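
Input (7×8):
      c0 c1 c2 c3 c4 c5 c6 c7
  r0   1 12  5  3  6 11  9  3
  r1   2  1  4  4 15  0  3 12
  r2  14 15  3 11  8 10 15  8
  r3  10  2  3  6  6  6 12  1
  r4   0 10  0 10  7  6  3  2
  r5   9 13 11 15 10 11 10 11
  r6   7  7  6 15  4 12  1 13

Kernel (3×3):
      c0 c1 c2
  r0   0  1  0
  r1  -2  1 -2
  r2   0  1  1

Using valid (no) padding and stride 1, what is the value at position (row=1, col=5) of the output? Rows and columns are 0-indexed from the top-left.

The receptive field on the input at this output position is [0 3 12 / 10 15 8 / 6 12 1]. Elementwise product with the kernel and sum: 3·1 + 10·-2 + 15·1 + 8·-2 + 12·1 + 1·1.

-5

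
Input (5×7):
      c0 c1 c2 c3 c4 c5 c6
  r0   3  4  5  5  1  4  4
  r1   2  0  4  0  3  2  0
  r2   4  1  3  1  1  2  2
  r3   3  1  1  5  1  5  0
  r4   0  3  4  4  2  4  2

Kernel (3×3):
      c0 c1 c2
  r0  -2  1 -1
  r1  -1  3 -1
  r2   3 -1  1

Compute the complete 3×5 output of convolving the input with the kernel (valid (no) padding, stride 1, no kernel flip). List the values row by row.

1 5 -4 -2 4
-3 18 -13 20 -3
-10 6 17 4 16

Output[0,0]: The receptive field on the input at this output position is [3 4 5 / 2 0 4 / 4 1 3]. Elementwise product with the kernel and sum: 3·-2 + 4·1 + 5·-1 + 2·-1 + 0·3 + 4·-1 + 4·3 + 1·-1 + 3·1.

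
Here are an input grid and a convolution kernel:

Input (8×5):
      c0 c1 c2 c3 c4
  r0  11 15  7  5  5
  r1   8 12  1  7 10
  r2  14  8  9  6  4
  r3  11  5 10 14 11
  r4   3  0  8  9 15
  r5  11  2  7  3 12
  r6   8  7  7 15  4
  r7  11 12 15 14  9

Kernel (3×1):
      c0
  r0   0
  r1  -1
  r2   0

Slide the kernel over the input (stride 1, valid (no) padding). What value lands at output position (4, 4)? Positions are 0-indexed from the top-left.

-12

The receptive field on the input at this output position is [15 / 12 / 4]. Elementwise product with the kernel and sum: 12·-1.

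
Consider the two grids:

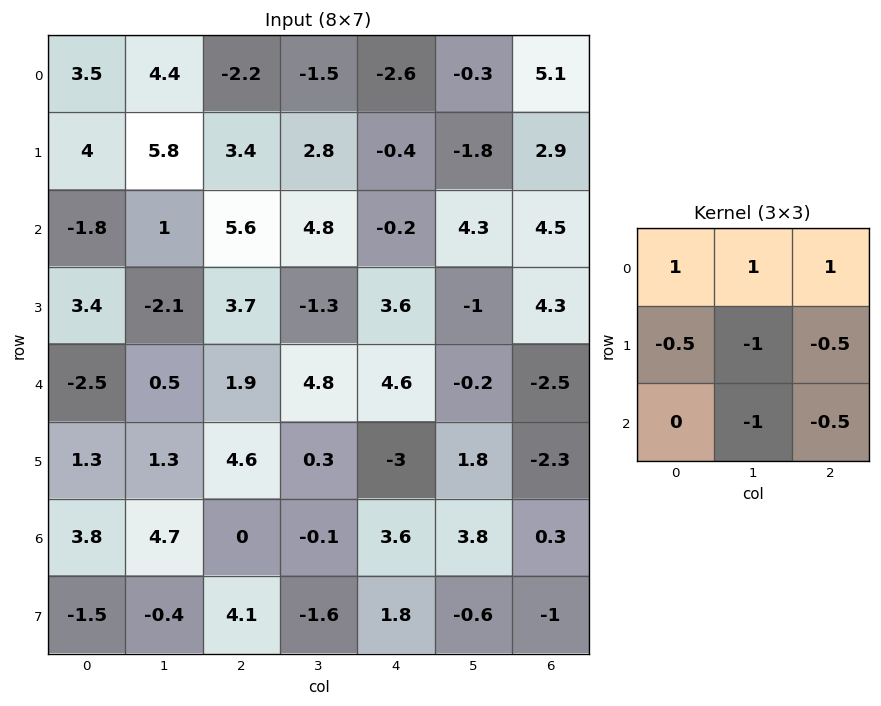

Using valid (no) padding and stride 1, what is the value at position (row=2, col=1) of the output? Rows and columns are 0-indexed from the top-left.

5.1

The receptive field on the input at this output position is [1 5.6 4.8 / -2.1 3.7 -1.3 / 0.5 1.9 4.8]. Elementwise product with the kernel and sum: 1·1 + 5.6·1 + 4.8·1 + -2.1·-0.5 + 3.7·-1 + -1.3·-0.5 + 1.9·-1 + 4.8·-0.5.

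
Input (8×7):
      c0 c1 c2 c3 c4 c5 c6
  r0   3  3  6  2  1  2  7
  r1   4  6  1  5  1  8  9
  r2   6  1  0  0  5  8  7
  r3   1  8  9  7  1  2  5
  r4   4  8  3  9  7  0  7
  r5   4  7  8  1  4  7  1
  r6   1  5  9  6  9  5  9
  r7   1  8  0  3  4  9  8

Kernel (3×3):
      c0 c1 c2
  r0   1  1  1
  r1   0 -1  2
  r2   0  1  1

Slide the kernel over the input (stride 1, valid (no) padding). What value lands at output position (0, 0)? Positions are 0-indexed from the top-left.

The receptive field on the input at this output position is [3 3 6 / 4 6 1 / 6 1 0]. Elementwise product with the kernel and sum: 3·1 + 3·1 + 6·1 + 6·-1 + 1·2 + 1·1 + 0·1.

9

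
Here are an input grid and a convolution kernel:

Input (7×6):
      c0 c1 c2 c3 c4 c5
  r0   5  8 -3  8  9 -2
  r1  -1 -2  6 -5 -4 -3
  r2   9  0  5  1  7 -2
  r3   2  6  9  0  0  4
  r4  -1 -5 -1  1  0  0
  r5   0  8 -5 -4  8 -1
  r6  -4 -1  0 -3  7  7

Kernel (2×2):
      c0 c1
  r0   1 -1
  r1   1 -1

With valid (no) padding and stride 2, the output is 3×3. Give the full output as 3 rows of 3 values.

Output[0,0]: The receptive field on the input at this output position is [5 8 / -1 -2]. Elementwise product with the kernel and sum: 5·1 + 8·-1 + -1·1 + -2·-1.

-2 0 10
5 13 5
-4 -3 9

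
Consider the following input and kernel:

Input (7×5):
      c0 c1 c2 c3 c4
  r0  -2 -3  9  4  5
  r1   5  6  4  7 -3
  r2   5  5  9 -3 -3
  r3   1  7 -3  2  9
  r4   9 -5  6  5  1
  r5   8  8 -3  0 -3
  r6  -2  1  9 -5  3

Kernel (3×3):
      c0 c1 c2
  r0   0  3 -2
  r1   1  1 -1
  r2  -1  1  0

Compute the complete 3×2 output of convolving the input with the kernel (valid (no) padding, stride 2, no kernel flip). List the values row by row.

-20 4
-6 -14
-5 -1

Output[0,0]: The receptive field on the input at this output position is [-2 -3 9 / 5 6 4 / 5 5 9]. Elementwise product with the kernel and sum: -3·3 + 9·-2 + 5·1 + 6·1 + 4·-1 + 5·-1 + 5·1.
Output[0,1]: The receptive field on the input at this output position is [9 4 5 / 4 7 -3 / 9 -3 -3]. Elementwise product with the kernel and sum: 4·3 + 5·-2 + 4·1 + 7·1 + -3·-1 + 9·-1 + -3·1.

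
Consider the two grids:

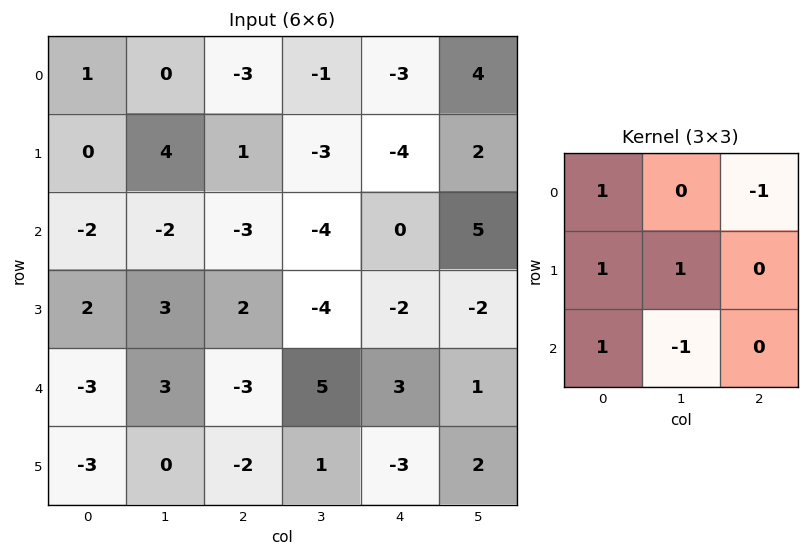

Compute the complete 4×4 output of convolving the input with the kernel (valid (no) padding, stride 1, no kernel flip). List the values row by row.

8 7 -1 -16
-6 3 4 -11
0 13 -13 -13
-3 9 3 10

Output[0,0]: The receptive field on the input at this output position is [1 0 -3 / 0 4 1 / -2 -2 -3]. Elementwise product with the kernel and sum: 1·1 + -3·-1 + 0·1 + 4·1 + -2·1 + -2·-1.
Output[0,1]: The receptive field on the input at this output position is [0 -3 -1 / 4 1 -3 / -2 -3 -4]. Elementwise product with the kernel and sum: 0·1 + -1·-1 + 4·1 + 1·1 + -2·1 + -3·-1.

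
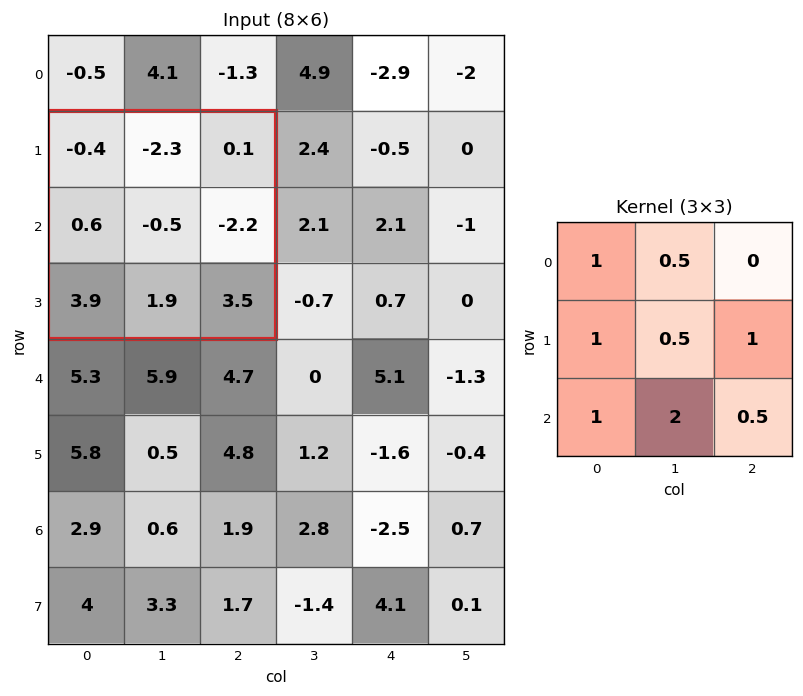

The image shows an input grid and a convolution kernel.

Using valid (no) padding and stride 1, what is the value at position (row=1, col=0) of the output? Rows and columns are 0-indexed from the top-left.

The receptive field on the input at this output position is [-0.4 -2.3 0.1 / 0.6 -0.5 -2.2 / 3.9 1.9 3.5]. Elementwise product with the kernel and sum: -0.4·1 + -2.3·0.5 + 0.6·1 + -0.5·0.5 + -2.2·1 + 3.9·1 + 1.9·2 + 3.5·0.5.

6.05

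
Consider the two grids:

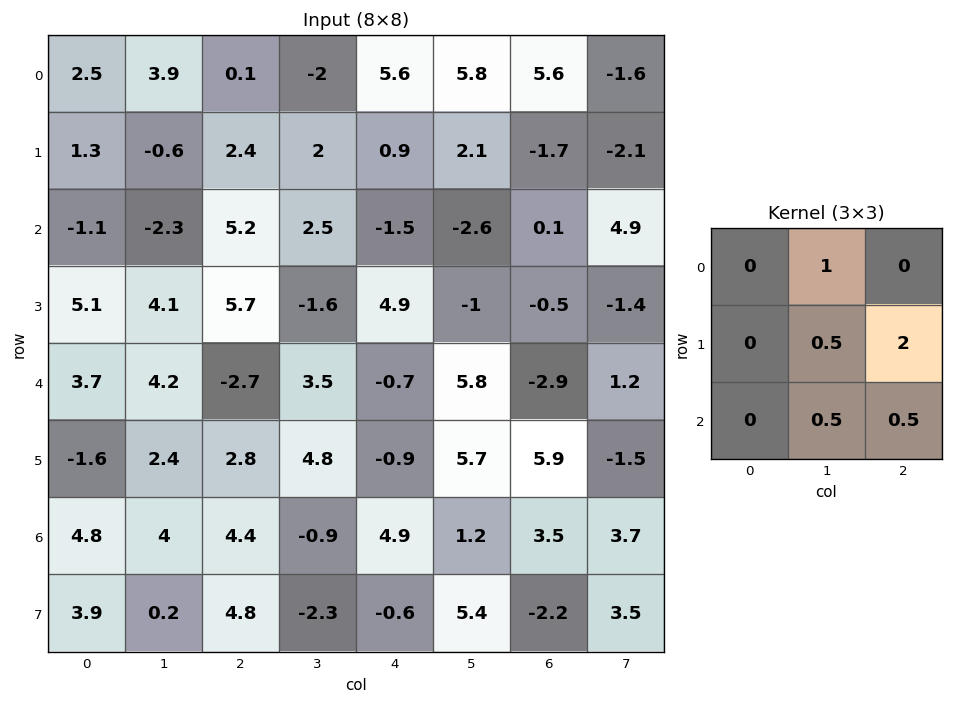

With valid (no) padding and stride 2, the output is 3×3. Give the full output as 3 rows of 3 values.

Output[0,0]: The receptive field on the input at this output position is [2.5 3.9 0.1 / 1.3 -0.6 2.4 / -1.1 -2.3 5.2]. Elementwise product with the kernel and sum: 3.9·1 + -0.6·0.5 + 2.4·2 + -2.3·0.5 + 5.2·0.5.
Output[0,1]: The receptive field on the input at this output position is [0.1 -2 5.6 / 2.4 2 0.9 / 5.2 2.5 -1.5]. Elementwise product with the kernel and sum: -2·1 + 2·0.5 + 0.9·2 + 2.5·0.5 + -1.5·0.5.

9.85 1.3 2.2
11.9 12.9 -2.65
15.2 6.1 22.8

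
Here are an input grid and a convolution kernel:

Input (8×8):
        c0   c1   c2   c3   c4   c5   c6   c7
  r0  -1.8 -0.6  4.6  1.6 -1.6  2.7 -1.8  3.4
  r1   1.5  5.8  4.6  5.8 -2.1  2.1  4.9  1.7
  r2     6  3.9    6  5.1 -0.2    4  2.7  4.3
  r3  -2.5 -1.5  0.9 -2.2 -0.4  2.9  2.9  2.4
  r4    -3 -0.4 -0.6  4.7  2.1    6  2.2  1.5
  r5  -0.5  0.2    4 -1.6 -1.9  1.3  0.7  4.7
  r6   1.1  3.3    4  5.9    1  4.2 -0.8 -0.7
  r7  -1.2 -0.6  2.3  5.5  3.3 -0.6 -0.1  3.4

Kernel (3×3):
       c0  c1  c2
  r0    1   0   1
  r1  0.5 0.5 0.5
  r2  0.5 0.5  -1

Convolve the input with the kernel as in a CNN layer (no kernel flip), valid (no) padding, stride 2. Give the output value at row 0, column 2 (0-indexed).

-1.75

The receptive field on the input at this output position is [-1.6 2.7 -1.8 / -2.1 2.1 4.9 / -0.2 4 2.7]. Elementwise product with the kernel and sum: -1.6·1 + -1.8·1 + -2.1·0.5 + 2.1·0.5 + 4.9·0.5 + -0.2·0.5 + 4·0.5 + 2.7·-1.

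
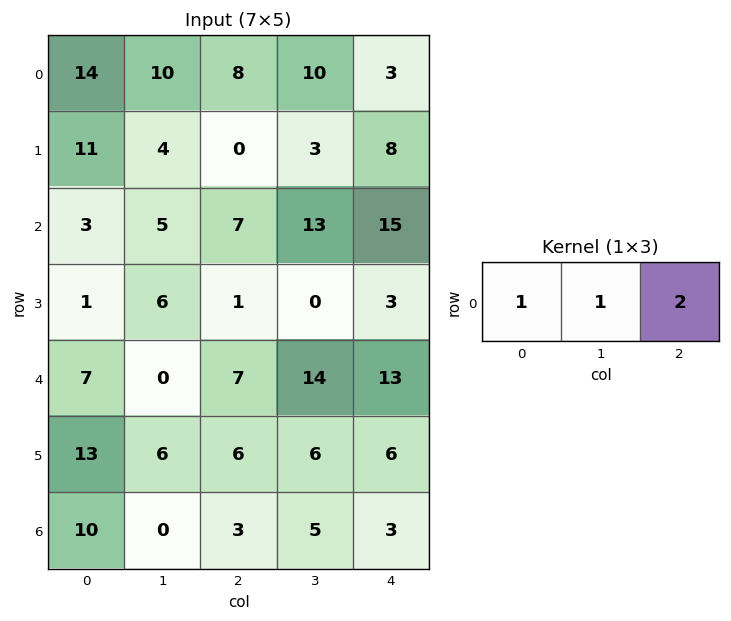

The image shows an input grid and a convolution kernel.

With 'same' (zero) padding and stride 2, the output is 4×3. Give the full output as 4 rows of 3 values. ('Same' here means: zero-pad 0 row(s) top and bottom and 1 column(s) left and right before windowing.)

Output[0,0]: The receptive field on the zero-padded input at this output position is [0 14 10]. Elementwise product with the kernel and sum: 0·1 + 14·1 + 10·2.

34 38 13
13 38 28
7 35 27
10 13 8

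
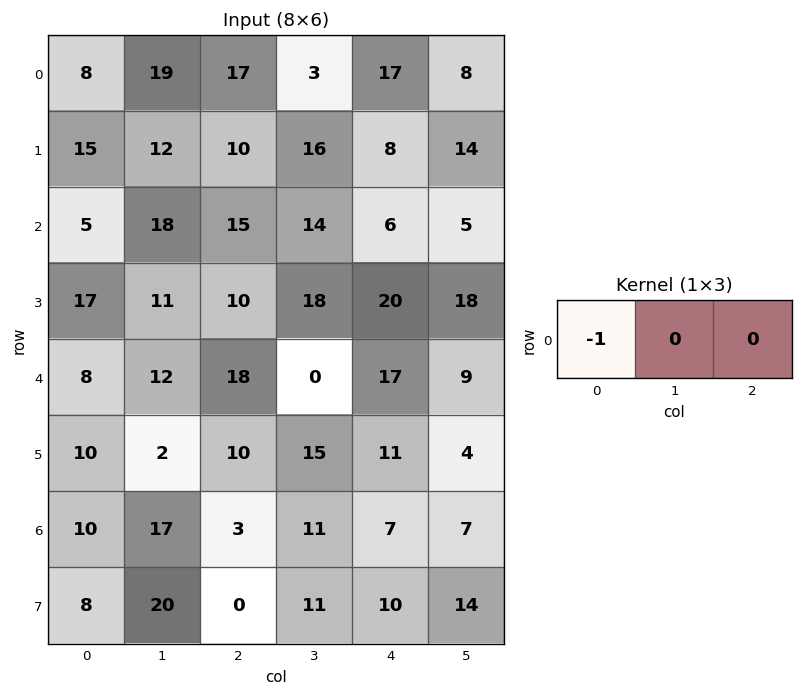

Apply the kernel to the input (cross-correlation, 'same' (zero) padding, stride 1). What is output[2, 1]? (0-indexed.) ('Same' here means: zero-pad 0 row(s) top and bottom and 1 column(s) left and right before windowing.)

The receptive field on the zero-padded input at this output position is [5 18 15]. Elementwise product with the kernel and sum: 5·-1.

-5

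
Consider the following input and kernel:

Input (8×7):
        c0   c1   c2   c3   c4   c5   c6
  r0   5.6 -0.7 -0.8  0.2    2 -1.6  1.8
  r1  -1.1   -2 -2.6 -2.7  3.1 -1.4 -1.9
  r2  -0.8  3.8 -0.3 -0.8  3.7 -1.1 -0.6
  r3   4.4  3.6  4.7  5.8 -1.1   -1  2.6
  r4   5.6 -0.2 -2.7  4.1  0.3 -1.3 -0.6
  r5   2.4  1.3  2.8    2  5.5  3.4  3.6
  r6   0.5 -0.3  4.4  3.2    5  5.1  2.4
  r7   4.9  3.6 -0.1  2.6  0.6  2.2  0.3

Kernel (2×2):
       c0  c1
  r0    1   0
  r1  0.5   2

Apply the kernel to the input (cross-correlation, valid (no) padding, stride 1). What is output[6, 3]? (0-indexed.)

The receptive field on the input at this output position is [3.2 5 / 2.6 0.6]. Elementwise product with the kernel and sum: 3.2·1 + 2.6·0.5 + 0.6·2.

5.7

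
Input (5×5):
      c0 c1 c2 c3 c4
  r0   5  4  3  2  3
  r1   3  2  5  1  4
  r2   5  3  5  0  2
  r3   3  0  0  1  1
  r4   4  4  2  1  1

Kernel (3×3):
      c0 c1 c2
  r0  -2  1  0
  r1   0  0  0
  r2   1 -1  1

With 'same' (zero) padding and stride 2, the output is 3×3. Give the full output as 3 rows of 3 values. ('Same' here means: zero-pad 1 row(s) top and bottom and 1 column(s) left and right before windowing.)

Output[0,0]: The receptive field on the zero-padded input at this output position is [0 0 0 / 0 5 4 / 0 3 2]. Elementwise product with the kernel and sum: 0·-2 + 0·1 + 0·1 + 3·-1 + 2·1.

-1 -2 -3
0 2 2
3 0 -1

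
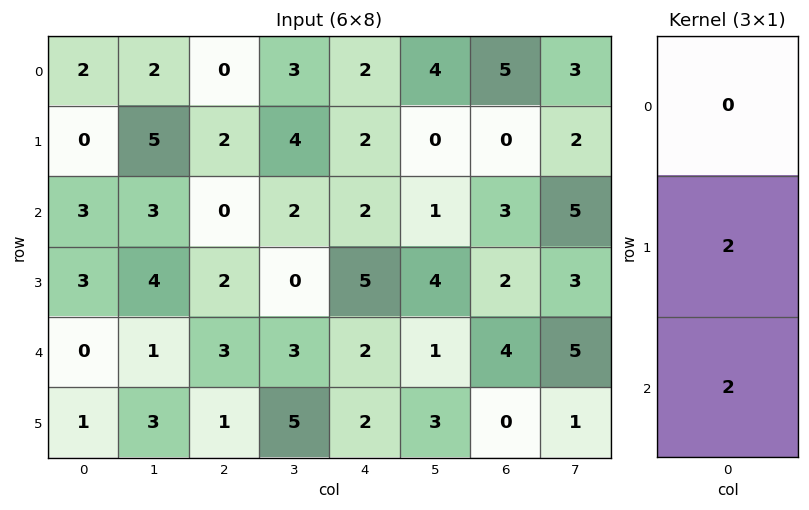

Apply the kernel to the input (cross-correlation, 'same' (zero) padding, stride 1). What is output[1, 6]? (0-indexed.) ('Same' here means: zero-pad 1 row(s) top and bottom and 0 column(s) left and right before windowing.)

6

The receptive field on the zero-padded input at this output position is [5 / 0 / 3]. Elementwise product with the kernel and sum: 0·2 + 3·2.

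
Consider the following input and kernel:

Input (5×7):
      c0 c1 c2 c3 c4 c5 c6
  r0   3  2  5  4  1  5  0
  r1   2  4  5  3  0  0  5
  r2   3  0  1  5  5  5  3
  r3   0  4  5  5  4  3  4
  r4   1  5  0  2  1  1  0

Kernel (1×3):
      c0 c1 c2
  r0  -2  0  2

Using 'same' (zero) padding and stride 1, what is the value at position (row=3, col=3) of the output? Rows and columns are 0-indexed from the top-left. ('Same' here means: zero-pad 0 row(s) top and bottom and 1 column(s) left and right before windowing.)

-2

The receptive field on the zero-padded input at this output position is [5 5 4]. Elementwise product with the kernel and sum: 5·-2 + 4·2.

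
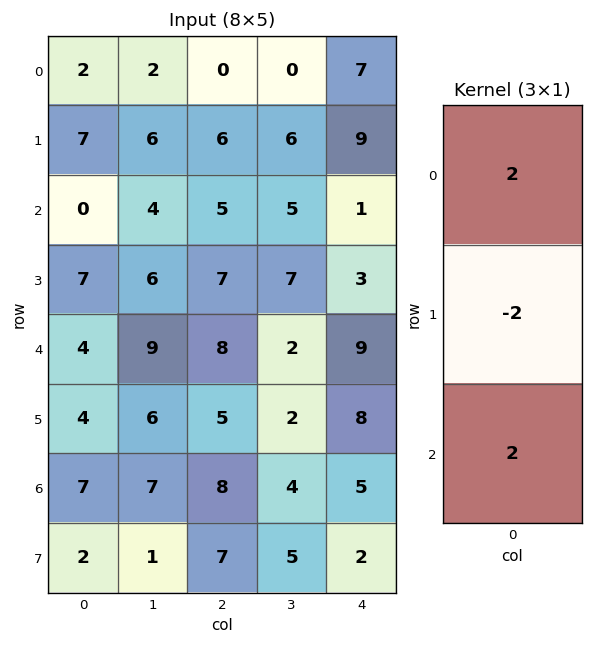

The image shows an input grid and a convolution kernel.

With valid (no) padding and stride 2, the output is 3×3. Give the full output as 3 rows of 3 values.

Output[0,0]: The receptive field on the input at this output position is [2 / 7 / 0]. Elementwise product with the kernel and sum: 2·2 + 7·-2 + 0·2.
Output[0,1]: The receptive field on the input at this output position is [0 / 6 / 5]. Elementwise product with the kernel and sum: 0·2 + 6·-2 + 5·2.

-10 -2 -2
-6 12 14
14 22 12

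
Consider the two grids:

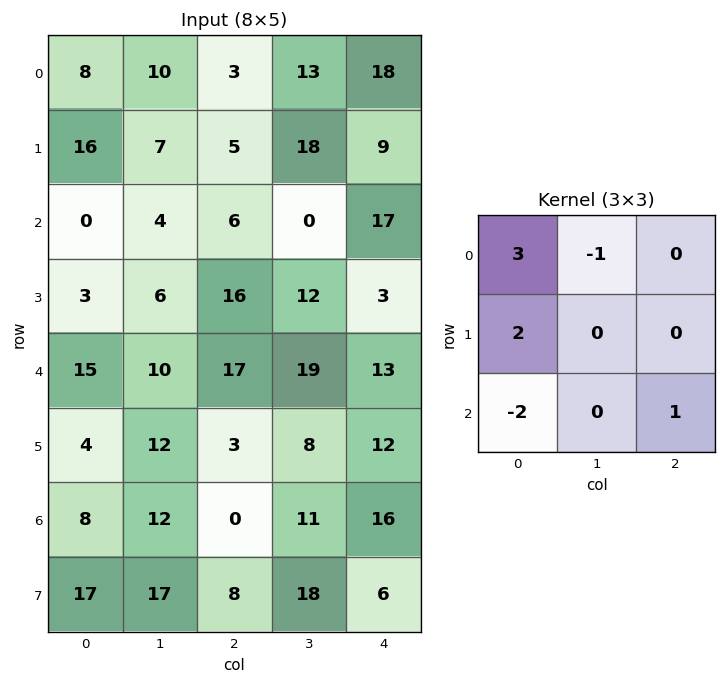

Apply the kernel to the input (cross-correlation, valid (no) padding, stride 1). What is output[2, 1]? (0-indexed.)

The receptive field on the input at this output position is [4 6 0 / 6 16 12 / 10 17 19]. Elementwise product with the kernel and sum: 4·3 + 6·-1 + 6·2 + 10·-2 + 19·1.

17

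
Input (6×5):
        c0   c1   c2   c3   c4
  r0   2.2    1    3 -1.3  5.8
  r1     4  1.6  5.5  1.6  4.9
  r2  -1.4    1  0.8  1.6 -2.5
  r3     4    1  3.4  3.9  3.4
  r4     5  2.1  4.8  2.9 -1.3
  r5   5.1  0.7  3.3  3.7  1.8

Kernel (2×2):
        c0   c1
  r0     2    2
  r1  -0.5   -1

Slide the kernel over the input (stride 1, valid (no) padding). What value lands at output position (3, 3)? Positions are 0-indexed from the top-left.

14.45

The receptive field on the input at this output position is [3.9 3.4 / 2.9 -1.3]. Elementwise product with the kernel and sum: 3.9·2 + 3.4·2 + 2.9·-0.5 + -1.3·-1.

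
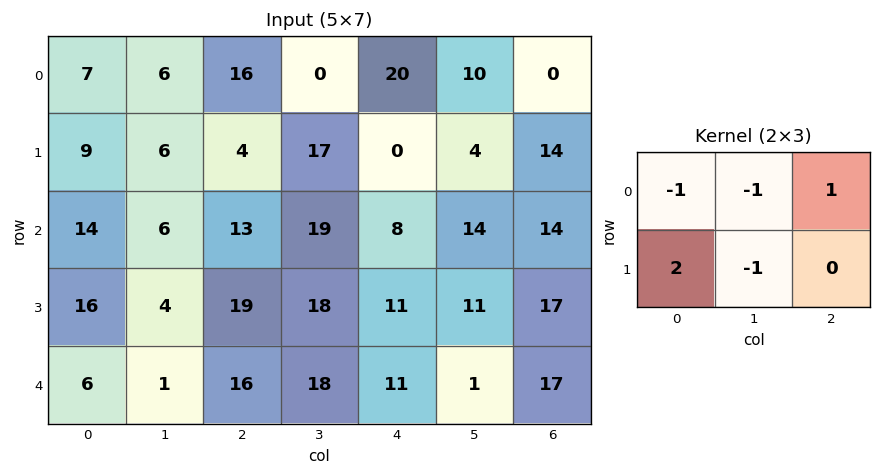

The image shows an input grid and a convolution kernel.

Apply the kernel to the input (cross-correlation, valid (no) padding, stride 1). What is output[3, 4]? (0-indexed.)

16

The receptive field on the input at this output position is [11 11 17 / 11 1 17]. Elementwise product with the kernel and sum: 11·-1 + 11·-1 + 17·1 + 11·2 + 1·-1.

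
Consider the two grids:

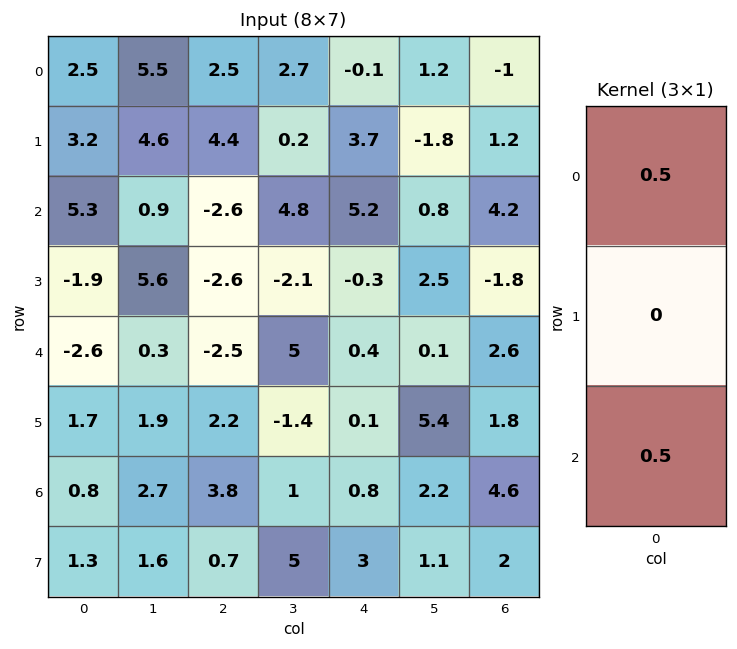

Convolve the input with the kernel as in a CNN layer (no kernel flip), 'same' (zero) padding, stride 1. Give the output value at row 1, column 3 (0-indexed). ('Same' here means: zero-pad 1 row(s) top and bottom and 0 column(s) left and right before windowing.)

3.75

The receptive field on the zero-padded input at this output position is [2.7 / 0.2 / 4.8]. Elementwise product with the kernel and sum: 2.7·0.5 + 4.8·0.5.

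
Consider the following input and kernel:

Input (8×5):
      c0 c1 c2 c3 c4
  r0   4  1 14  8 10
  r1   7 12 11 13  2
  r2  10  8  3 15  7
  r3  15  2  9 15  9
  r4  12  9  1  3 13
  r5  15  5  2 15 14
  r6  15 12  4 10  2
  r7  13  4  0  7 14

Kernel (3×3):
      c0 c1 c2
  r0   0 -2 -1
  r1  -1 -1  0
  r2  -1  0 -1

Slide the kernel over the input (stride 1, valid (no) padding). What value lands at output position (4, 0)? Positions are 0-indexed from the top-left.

-58

The receptive field on the input at this output position is [12 9 1 / 15 5 2 / 15 12 4]. Elementwise product with the kernel and sum: 9·-2 + 1·-1 + 15·-1 + 5·-1 + 15·-1 + 4·-1.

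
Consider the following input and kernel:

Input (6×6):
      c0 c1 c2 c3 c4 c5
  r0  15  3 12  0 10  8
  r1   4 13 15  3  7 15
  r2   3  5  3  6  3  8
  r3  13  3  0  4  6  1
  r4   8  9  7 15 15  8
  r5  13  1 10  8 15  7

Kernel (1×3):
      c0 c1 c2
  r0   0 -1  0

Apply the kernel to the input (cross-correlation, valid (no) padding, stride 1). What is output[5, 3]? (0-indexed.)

-15

The receptive field on the input at this output position is [8 15 7]. Elementwise product with the kernel and sum: 15·-1.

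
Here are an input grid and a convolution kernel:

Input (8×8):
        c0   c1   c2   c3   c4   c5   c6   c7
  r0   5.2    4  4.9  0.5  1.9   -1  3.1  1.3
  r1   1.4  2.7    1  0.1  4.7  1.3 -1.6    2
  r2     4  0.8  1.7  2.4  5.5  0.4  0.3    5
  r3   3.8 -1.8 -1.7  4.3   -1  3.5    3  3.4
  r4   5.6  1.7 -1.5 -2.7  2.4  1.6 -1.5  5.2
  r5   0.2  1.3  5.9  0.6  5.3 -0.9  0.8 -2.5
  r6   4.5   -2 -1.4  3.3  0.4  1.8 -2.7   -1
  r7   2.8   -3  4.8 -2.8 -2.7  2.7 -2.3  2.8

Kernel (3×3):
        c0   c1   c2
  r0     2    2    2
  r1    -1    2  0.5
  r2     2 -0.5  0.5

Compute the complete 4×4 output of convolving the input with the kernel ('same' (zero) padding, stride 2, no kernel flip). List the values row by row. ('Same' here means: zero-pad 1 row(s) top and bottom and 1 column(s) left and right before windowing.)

Output[0,0]: The receptive field on the zero-padded input at this output position is [0 0 0 / 0 5.2 4 / 0 1.4 2.7]. Elementwise product with the kernel and sum: 0·2 + 0·2 + 0·2 + 0·-1 + 5.2·2 + 4·0.5 + 0·2 + 1.4·-0.5 + 2.7·0.5.
Output[0,1]: The receptive field on the zero-padded input at this output position is [0 0 0 / 4 4.9 0.5 / 2.7 1 0.1]. Elementwise product with the kernel and sum: 0·2 + 0·2 + 0·2 + 4·-1 + 4.9·2 + 0.5·0.5 + 2.7·2 + 1·-0.5 + 0.1·0.5.

13.05 11 1.3 12.25
13.8 10.8 31.85 13.3
16.6 -4.5 20 14.35
8.1 6.65 5.5 -4.95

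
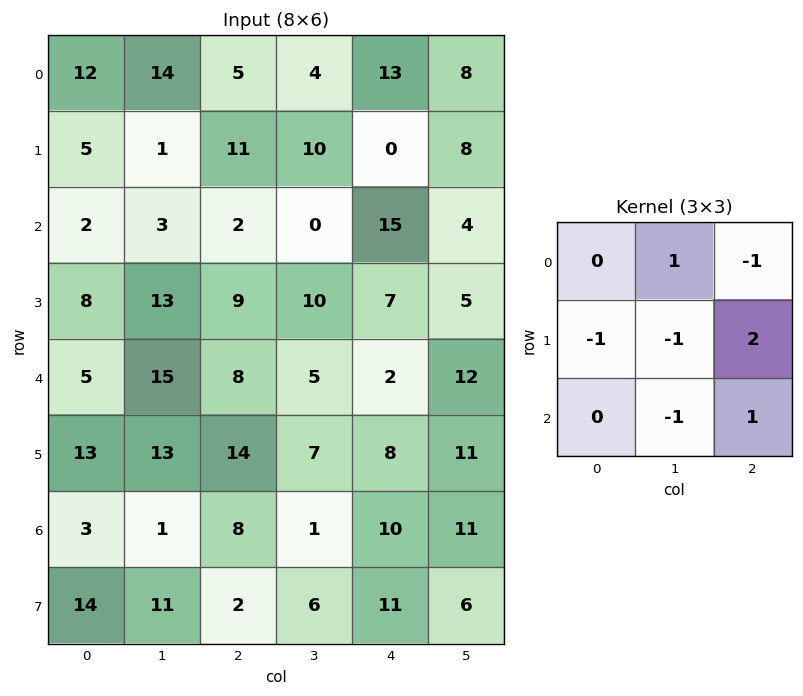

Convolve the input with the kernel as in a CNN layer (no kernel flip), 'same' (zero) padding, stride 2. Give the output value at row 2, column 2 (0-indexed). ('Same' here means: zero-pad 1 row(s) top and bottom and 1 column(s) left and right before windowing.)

The receptive field on the zero-padded input at this output position is [10 7 5 / 5 2 12 / 7 8 11]. Elementwise product with the kernel and sum: 7·1 + 5·-1 + 5·-1 + 2·-1 + 12·2 + 8·-1 + 11·1.

22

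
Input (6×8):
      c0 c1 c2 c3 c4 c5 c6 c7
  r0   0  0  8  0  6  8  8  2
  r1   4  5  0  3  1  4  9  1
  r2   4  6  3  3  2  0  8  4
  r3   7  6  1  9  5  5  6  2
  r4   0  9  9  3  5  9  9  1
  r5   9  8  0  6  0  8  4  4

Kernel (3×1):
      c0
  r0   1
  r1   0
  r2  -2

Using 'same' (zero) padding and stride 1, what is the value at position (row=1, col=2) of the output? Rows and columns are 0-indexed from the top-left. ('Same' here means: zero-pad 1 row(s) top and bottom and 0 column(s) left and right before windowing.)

The receptive field on the zero-padded input at this output position is [8 / 0 / 3]. Elementwise product with the kernel and sum: 8·1 + 3·-2.

2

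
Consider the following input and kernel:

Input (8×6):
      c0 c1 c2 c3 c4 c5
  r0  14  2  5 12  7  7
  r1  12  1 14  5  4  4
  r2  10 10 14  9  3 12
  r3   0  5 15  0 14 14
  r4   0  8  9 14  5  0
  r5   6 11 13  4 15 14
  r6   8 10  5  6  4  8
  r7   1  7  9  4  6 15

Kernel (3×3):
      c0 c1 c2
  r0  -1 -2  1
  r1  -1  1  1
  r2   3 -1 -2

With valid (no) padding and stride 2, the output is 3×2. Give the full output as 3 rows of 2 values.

-18 0
-22 -27
15 -25

Output[0,0]: The receptive field on the input at this output position is [14 2 5 / 12 1 14 / 10 10 14]. Elementwise product with the kernel and sum: 14·-1 + 2·-2 + 5·1 + 12·-1 + 1·1 + 14·1 + 10·3 + 10·-1 + 14·-2.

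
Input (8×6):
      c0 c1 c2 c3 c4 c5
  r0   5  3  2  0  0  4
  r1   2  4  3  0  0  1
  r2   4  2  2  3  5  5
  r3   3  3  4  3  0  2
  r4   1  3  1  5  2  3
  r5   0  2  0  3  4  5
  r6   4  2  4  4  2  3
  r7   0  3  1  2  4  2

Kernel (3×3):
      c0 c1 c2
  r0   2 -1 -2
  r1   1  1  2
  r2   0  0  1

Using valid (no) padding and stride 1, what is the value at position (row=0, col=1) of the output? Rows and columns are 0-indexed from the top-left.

The receptive field on the input at this output position is [3 2 0 / 4 3 0 / 2 2 3]. Elementwise product with the kernel and sum: 3·2 + 2·-1 + 0·-2 + 4·1 + 3·1 + 0·2 + 3·1.

14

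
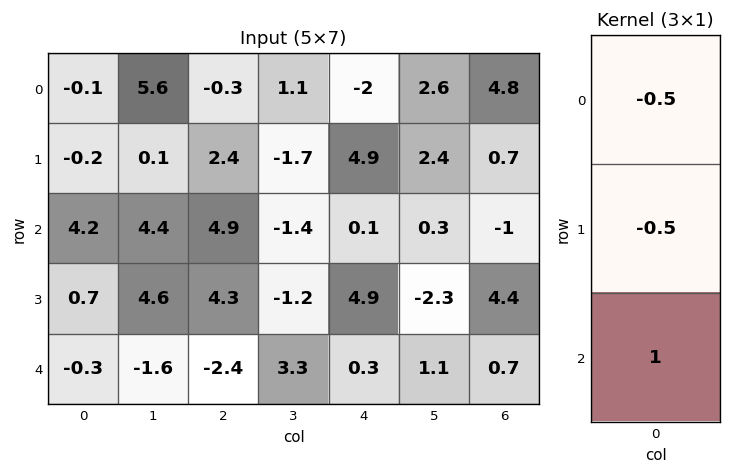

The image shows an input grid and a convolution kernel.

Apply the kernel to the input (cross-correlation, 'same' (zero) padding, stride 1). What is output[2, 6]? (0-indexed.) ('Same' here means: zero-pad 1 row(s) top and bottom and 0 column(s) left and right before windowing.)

The receptive field on the zero-padded input at this output position is [0.7 / -1 / 4.4]. Elementwise product with the kernel and sum: 0.7·-0.5 + -1·-0.5 + 4.4·1.

4.55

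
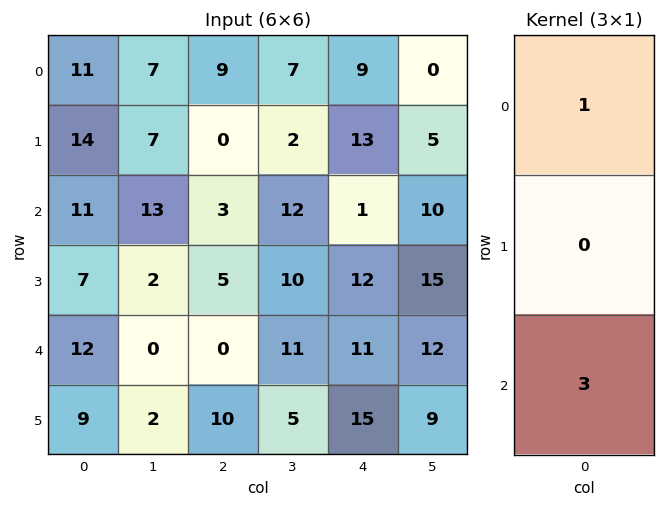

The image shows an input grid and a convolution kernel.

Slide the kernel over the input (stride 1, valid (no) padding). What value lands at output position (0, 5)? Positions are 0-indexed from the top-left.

The receptive field on the input at this output position is [0 / 5 / 10]. Elementwise product with the kernel and sum: 0·1 + 10·3.

30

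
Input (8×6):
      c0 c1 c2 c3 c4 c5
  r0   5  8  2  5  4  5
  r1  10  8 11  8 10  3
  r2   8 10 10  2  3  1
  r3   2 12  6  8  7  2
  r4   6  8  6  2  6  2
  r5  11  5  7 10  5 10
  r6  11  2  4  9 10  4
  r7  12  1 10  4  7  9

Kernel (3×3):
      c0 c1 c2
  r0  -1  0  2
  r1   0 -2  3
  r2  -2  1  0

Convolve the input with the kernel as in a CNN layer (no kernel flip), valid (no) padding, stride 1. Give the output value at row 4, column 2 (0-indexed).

2

The receptive field on the input at this output position is [6 2 6 / 7 10 5 / 4 9 10]. Elementwise product with the kernel and sum: 6·-1 + 6·2 + 10·-2 + 5·3 + 4·-2 + 9·1.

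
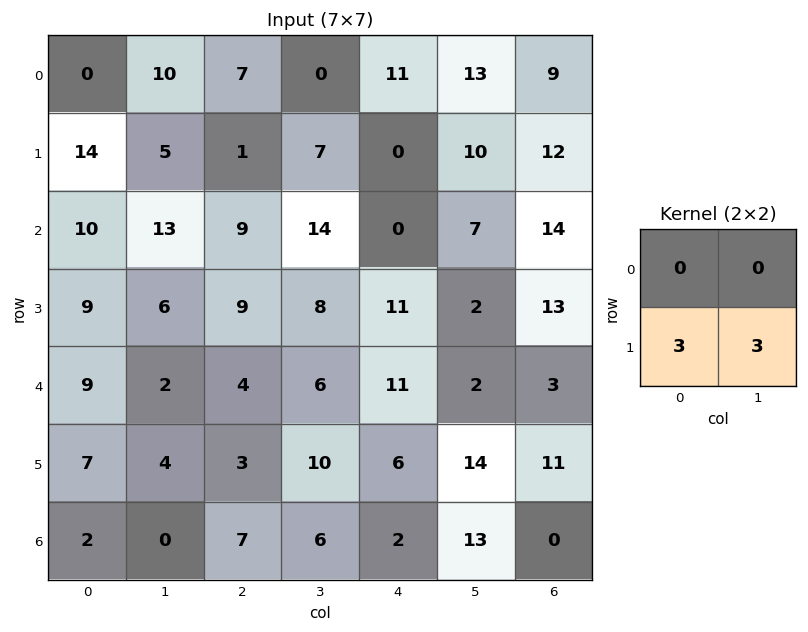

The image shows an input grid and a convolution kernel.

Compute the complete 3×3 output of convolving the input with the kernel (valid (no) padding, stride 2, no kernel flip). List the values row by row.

Output[0,0]: The receptive field on the input at this output position is [0 10 / 14 5]. Elementwise product with the kernel and sum: 14·3 + 5·3.
Output[0,1]: The receptive field on the input at this output position is [7 0 / 1 7]. Elementwise product with the kernel and sum: 1·3 + 7·3.

57 24 30
45 51 39
33 39 60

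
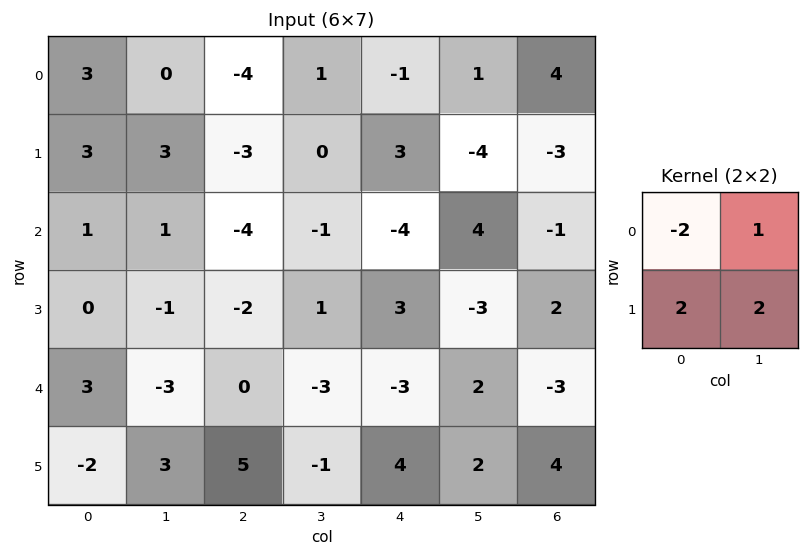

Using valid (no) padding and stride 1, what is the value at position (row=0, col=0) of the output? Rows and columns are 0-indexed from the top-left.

6

The receptive field on the input at this output position is [3 0 / 3 3]. Elementwise product with the kernel and sum: 3·-2 + 0·1 + 3·2 + 3·2.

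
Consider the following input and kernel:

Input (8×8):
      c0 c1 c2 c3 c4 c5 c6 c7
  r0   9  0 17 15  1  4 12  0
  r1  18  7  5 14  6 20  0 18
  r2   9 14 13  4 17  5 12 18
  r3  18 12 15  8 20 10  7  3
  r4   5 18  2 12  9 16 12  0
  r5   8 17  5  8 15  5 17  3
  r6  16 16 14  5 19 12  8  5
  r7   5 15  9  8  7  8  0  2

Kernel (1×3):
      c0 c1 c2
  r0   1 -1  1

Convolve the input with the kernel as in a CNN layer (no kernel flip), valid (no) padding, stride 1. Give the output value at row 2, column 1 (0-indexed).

5

The receptive field on the input at this output position is [14 13 4]. Elementwise product with the kernel and sum: 14·1 + 13·-1 + 4·1.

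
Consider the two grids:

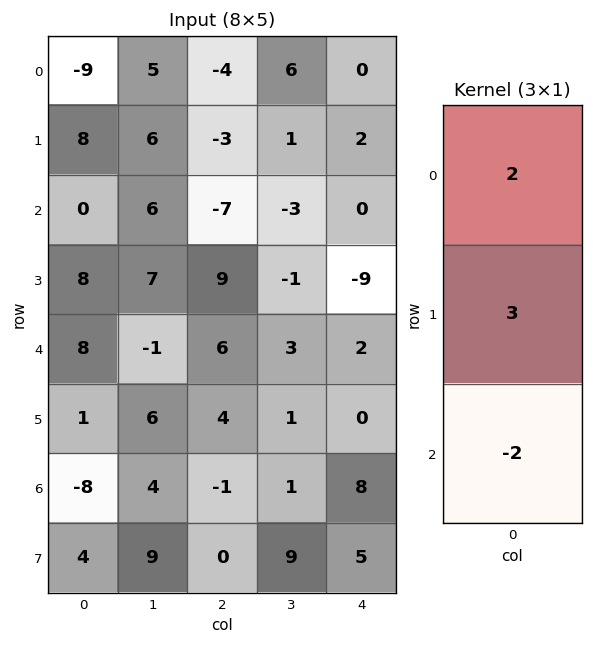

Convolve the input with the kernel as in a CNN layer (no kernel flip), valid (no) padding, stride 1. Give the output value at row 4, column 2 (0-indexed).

26

The receptive field on the input at this output position is [6 / 4 / -1]. Elementwise product with the kernel and sum: 6·2 + 4·3 + -1·-2.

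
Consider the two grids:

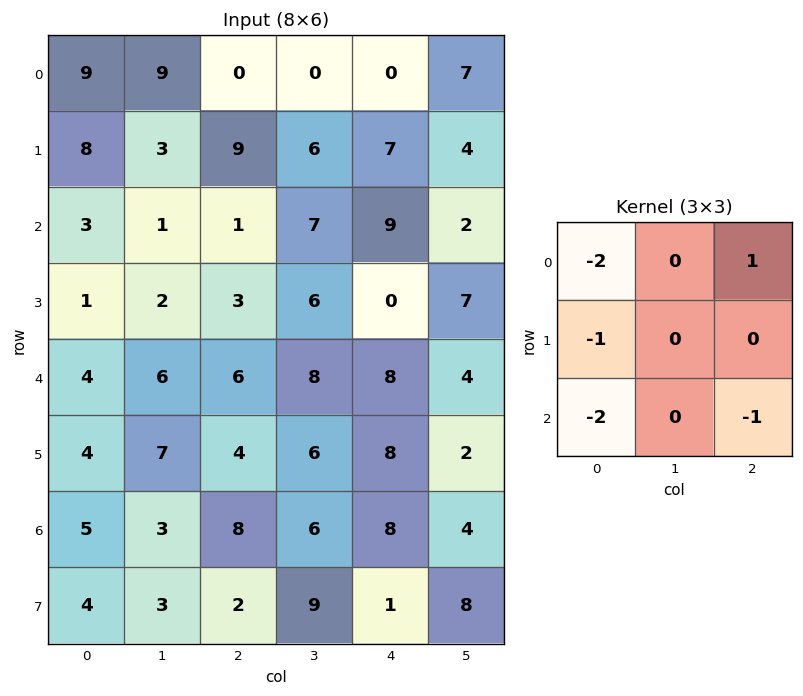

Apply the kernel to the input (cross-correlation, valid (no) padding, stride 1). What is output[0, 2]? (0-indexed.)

-20

The receptive field on the input at this output position is [0 0 0 / 9 6 7 / 1 7 9]. Elementwise product with the kernel and sum: 0·-2 + 0·1 + 9·-1 + 1·-2 + 9·-1.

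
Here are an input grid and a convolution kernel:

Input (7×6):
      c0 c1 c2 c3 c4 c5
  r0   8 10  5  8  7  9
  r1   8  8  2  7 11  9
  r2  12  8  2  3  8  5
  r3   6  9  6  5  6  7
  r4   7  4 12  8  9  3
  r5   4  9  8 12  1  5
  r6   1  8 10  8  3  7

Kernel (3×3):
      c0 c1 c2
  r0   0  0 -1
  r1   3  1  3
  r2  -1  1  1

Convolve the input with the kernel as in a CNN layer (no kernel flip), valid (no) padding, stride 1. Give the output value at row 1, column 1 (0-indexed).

The receptive field on the input at this output position is [8 2 7 / 8 2 3 / 9 6 5]. Elementwise product with the kernel and sum: 7·-1 + 8·3 + 2·1 + 3·3 + 9·-1 + 6·1 + 5·1.

30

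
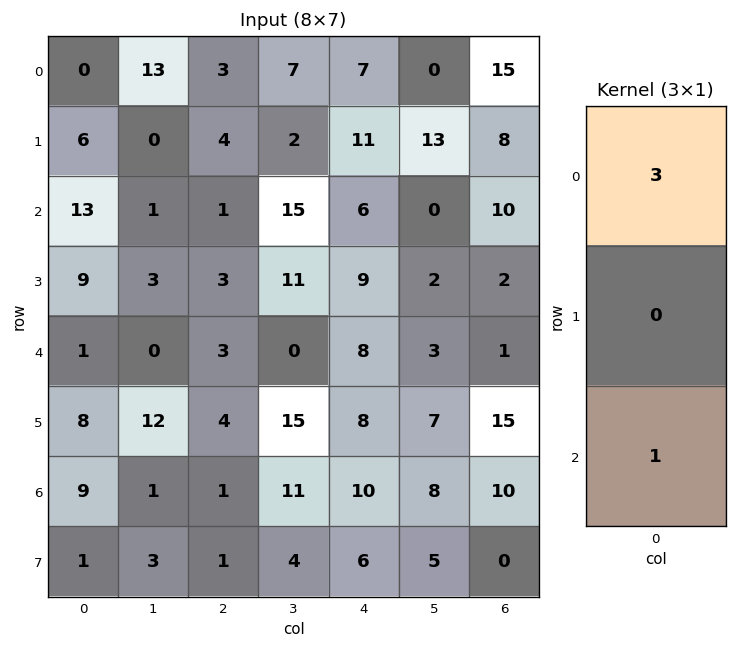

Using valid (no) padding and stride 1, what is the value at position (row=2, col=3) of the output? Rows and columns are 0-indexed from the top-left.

The receptive field on the input at this output position is [15 / 11 / 0]. Elementwise product with the kernel and sum: 15·3 + 0·1.

45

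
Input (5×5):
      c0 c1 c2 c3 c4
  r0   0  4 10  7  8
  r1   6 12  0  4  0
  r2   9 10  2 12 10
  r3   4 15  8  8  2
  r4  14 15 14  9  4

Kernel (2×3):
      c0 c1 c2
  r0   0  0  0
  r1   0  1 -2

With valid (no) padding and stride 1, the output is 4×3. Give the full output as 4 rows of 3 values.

12 -8 4
6 -22 -8
-1 -8 4
-13 -4 1

Output[0,0]: The receptive field on the input at this output position is [0 4 10 / 6 12 0]. Elementwise product with the kernel and sum: 12·1 + 0·-2.
Output[0,1]: The receptive field on the input at this output position is [4 10 7 / 12 0 4]. Elementwise product with the kernel and sum: 0·1 + 4·-2.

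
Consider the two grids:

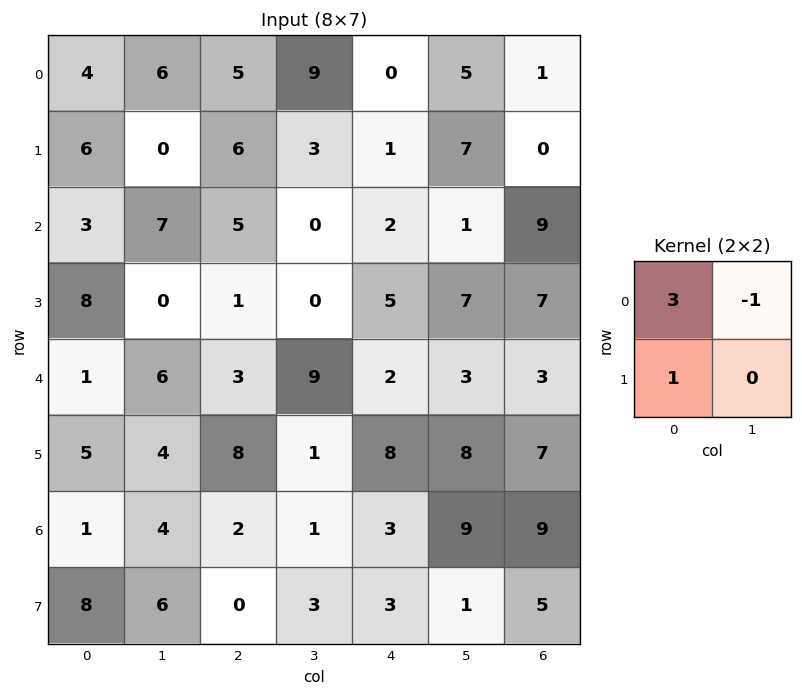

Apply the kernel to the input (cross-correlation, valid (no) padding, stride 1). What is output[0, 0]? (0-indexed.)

The receptive field on the input at this output position is [4 6 / 6 0]. Elementwise product with the kernel and sum: 4·3 + 6·-1 + 6·1.

12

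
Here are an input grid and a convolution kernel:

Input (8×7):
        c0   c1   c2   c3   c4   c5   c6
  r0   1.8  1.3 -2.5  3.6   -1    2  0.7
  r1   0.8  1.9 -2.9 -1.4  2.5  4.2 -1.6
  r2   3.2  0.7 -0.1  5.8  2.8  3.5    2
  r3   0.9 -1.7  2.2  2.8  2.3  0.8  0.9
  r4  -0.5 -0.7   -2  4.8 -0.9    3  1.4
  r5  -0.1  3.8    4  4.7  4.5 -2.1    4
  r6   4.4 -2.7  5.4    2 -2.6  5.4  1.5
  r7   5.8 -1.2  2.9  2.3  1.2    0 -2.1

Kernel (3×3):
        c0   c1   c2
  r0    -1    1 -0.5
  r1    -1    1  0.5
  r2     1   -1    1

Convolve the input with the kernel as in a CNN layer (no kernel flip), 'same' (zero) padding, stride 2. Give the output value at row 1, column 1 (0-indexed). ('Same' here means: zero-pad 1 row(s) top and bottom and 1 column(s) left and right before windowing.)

-3.1

The receptive field on the zero-padded input at this output position is [1.9 -2.9 -1.4 / 0.7 -0.1 5.8 / -1.7 2.2 2.8]. Elementwise product with the kernel and sum: 1.9·-1 + -2.9·1 + -1.4·-0.5 + 0.7·-1 + -0.1·1 + 5.8·0.5 + -1.7·1 + 2.2·-1 + 2.8·1.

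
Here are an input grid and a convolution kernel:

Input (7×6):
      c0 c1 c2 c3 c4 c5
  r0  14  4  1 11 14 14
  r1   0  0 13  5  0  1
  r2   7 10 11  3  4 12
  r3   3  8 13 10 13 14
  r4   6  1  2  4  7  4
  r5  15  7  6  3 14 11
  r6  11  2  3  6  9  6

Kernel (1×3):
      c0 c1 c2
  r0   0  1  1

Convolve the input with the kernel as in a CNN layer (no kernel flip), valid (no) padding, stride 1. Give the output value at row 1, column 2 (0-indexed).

The receptive field on the input at this output position is [13 5 0]. Elementwise product with the kernel and sum: 5·1 + 0·1.

5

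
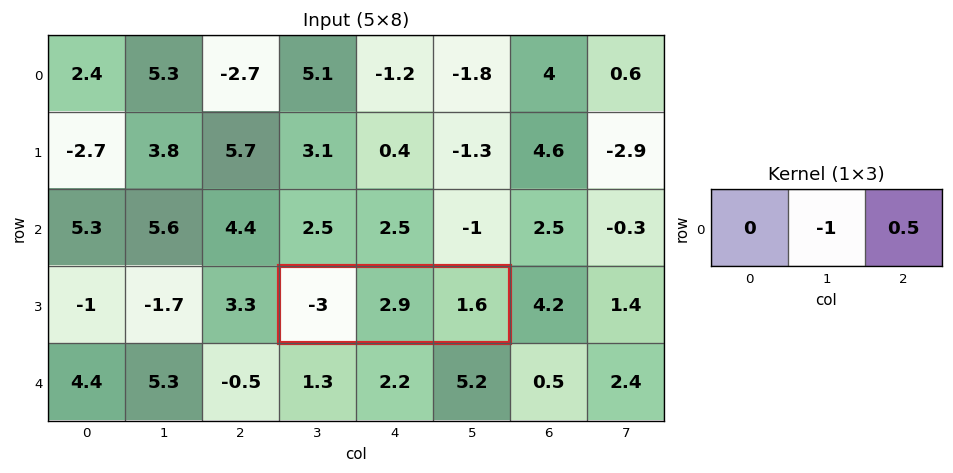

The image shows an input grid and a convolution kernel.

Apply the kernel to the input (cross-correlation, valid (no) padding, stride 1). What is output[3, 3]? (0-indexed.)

The receptive field on the input at this output position is [-3 2.9 1.6]. Elementwise product with the kernel and sum: 2.9·-1 + 1.6·0.5.

-2.1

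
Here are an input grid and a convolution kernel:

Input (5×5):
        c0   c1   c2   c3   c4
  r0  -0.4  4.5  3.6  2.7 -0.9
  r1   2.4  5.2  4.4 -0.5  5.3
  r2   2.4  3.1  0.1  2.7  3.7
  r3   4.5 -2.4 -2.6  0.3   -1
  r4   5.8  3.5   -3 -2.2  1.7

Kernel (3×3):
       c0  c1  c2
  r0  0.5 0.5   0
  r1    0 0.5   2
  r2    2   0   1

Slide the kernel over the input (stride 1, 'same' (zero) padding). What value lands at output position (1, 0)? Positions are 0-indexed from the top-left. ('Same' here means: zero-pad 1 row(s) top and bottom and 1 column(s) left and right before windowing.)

14.5

The receptive field on the zero-padded input at this output position is [0 -0.4 4.5 / 0 2.4 5.2 / 0 2.4 3.1]. Elementwise product with the kernel and sum: 0·0.5 + -0.4·0.5 + 2.4·0.5 + 5.2·2 + 0·2 + 3.1·1.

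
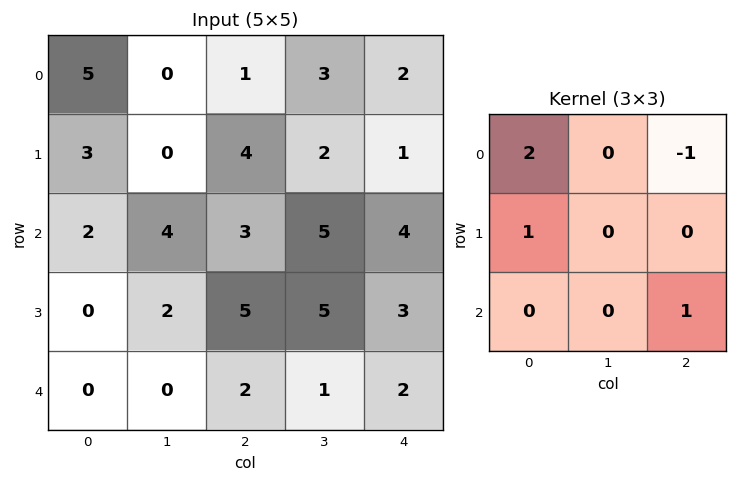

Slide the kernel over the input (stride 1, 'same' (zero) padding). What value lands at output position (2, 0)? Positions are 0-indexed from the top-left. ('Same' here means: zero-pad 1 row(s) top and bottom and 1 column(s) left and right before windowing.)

The receptive field on the zero-padded input at this output position is [0 3 0 / 0 2 4 / 0 0 2]. Elementwise product with the kernel and sum: 0·2 + 0·-1 + 0·1 + 2·1.

2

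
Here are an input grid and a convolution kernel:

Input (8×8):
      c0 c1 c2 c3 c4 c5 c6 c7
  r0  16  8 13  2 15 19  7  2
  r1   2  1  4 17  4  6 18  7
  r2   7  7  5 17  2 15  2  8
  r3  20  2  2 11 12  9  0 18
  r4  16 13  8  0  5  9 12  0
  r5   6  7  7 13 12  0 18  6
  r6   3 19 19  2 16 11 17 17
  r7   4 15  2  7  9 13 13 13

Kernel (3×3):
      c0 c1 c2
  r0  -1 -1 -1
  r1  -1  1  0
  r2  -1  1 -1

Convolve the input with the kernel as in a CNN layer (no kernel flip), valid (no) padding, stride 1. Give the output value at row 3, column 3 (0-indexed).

The receptive field on the input at this output position is [11 12 9 / 0 5 9 / 13 12 0]. Elementwise product with the kernel and sum: 11·-1 + 12·-1 + 9·-1 + 0·-1 + 5·1 + 13·-1 + 12·1 + 0·-1.

-28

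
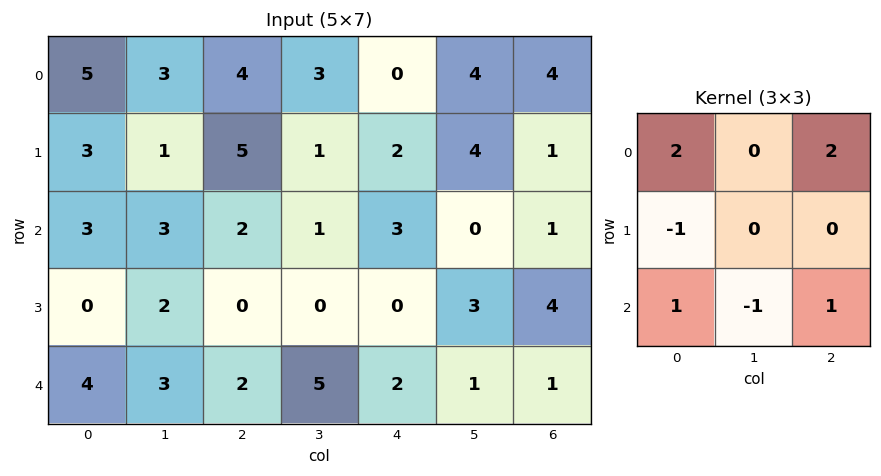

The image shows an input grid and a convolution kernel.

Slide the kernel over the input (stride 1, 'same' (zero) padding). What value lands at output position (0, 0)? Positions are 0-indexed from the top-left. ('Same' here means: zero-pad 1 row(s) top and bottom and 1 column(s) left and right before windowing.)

-2

The receptive field on the zero-padded input at this output position is [0 0 0 / 0 5 3 / 0 3 1]. Elementwise product with the kernel and sum: 0·2 + 0·2 + 0·-1 + 0·1 + 3·-1 + 1·1.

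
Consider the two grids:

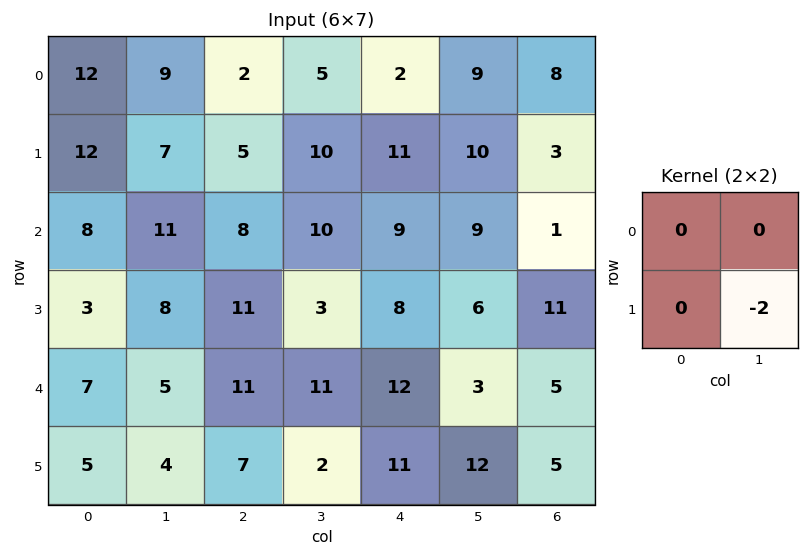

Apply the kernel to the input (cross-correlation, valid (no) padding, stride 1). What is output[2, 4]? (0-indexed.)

The receptive field on the input at this output position is [9 9 / 8 6]. Elementwise product with the kernel and sum: 6·-2.

-12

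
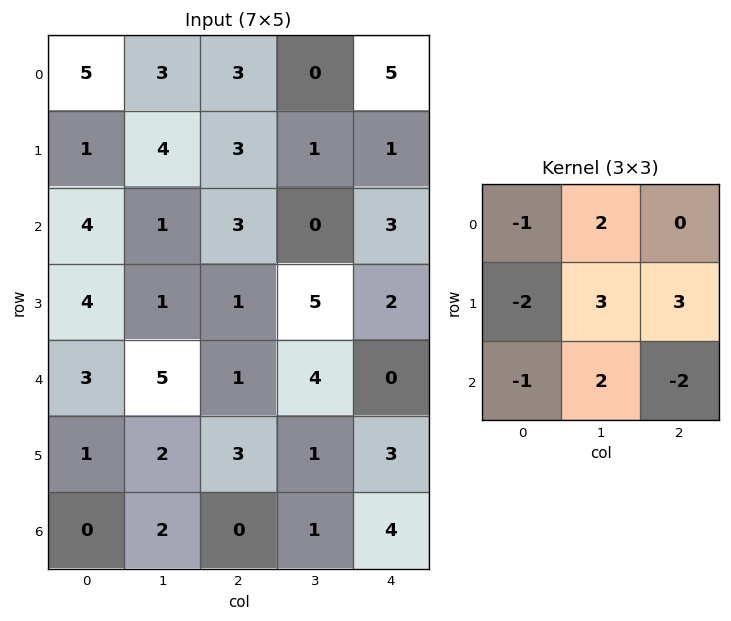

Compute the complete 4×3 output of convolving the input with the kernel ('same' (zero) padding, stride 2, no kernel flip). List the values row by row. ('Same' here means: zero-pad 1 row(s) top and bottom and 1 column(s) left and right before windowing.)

Output[0,0]: The receptive field on the zero-padded input at this output position is [0 0 0 / 0 5 3 / 0 1 4]. Elementwise product with the kernel and sum: 0·-1 + 0·2 + 0·-2 + 5·3 + 3·3 + 0·-1 + 1·2 + 4·-2.

18 3 16
23 0 9
30 8 -4
8 3 15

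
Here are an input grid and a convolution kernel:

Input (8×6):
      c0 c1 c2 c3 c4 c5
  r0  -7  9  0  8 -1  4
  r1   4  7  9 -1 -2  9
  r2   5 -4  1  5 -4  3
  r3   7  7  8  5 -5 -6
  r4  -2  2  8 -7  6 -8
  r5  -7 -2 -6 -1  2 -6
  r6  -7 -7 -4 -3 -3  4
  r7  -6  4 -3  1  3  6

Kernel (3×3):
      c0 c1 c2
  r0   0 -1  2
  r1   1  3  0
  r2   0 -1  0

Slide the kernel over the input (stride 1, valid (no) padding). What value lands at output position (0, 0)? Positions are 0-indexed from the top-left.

20

The receptive field on the input at this output position is [-7 9 0 / 4 7 9 / 5 -4 1]. Elementwise product with the kernel and sum: 9·-1 + 0·2 + 4·1 + 7·3 + -4·-1.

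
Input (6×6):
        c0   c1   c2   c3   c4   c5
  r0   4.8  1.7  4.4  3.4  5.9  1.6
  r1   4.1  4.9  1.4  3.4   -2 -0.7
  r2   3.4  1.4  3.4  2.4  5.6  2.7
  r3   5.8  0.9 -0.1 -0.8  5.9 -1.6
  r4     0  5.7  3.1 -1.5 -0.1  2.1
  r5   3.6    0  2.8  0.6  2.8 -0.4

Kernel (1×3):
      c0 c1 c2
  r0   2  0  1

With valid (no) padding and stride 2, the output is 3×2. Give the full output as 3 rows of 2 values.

14 14.7
10.2 12.4
3.1 6.1

Output[0,0]: The receptive field on the input at this output position is [4.8 1.7 4.4]. Elementwise product with the kernel and sum: 4.8·2 + 4.4·1.
Output[0,1]: The receptive field on the input at this output position is [4.4 3.4 5.9]. Elementwise product with the kernel and sum: 4.4·2 + 5.9·1.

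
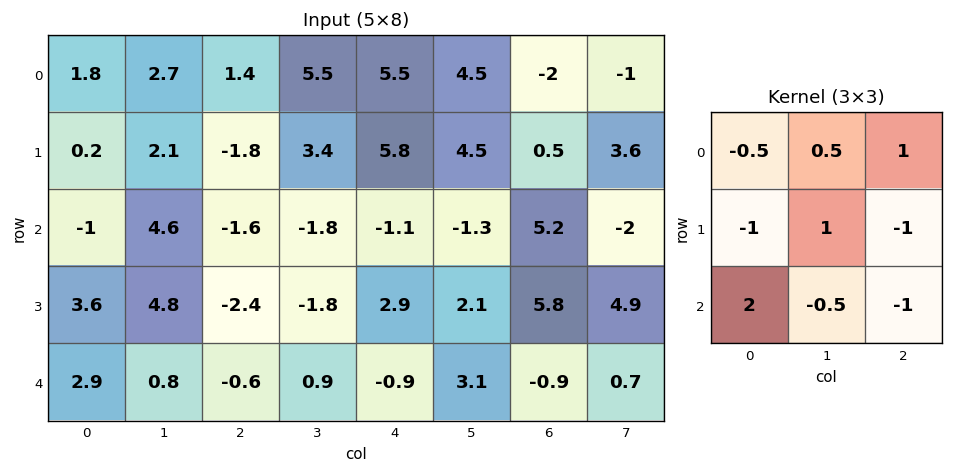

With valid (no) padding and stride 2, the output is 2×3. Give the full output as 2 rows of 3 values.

Output[0,0]: The receptive field on the input at this output position is [1.8 2.7 1.4 / 0.2 2.1 -1.8 / -1 4.6 -1.6]. Elementwise product with the kernel and sum: 1.8·-0.5 + 2.7·0.5 + 1.4·1 + 0.2·-1 + 2.1·1 + -1.8·-1 + -1·2 + 4.6·-0.5 + -1.6·-1.

2.85 5.75 -11.05
10.8 -4.25 -3.95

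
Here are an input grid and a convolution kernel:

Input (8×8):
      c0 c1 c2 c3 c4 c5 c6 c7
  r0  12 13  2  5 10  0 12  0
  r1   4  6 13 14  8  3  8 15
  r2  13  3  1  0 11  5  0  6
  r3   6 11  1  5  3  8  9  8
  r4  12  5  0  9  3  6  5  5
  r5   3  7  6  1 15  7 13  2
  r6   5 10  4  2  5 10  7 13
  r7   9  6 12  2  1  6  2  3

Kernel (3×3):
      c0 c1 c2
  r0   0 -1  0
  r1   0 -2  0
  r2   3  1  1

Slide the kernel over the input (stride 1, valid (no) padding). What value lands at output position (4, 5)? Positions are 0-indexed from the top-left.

The receptive field on the input at this output position is [6 5 5 / 7 13 2 / 10 7 13]. Elementwise product with the kernel and sum: 5·-1 + 13·-2 + 10·3 + 7·1 + 13·1.

19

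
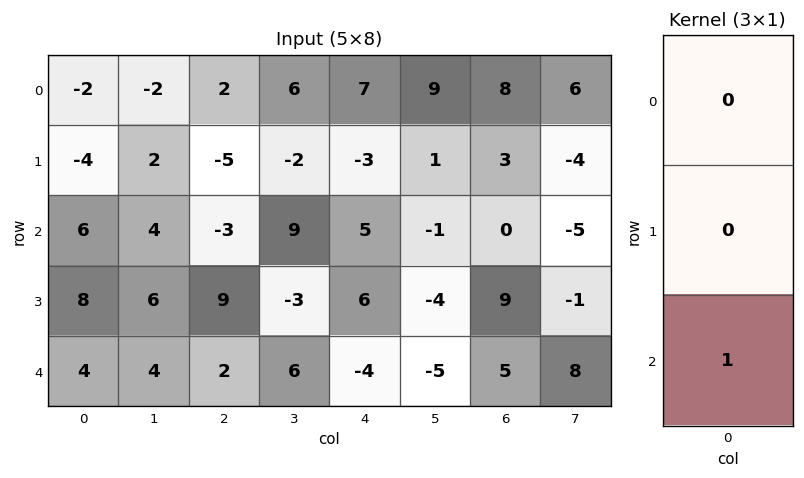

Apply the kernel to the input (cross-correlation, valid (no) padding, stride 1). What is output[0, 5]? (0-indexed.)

The receptive field on the input at this output position is [9 / 1 / -1]. Elementwise product with the kernel and sum: -1·1.

-1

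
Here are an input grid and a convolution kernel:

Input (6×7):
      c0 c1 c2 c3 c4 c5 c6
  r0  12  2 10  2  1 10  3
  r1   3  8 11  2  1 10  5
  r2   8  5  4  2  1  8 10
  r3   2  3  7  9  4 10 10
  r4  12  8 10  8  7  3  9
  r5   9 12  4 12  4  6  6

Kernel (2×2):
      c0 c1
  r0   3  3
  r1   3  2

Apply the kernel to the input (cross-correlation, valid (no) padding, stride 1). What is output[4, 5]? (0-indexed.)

66

The receptive field on the input at this output position is [3 9 / 6 6]. Elementwise product with the kernel and sum: 3·3 + 9·3 + 6·3 + 6·2.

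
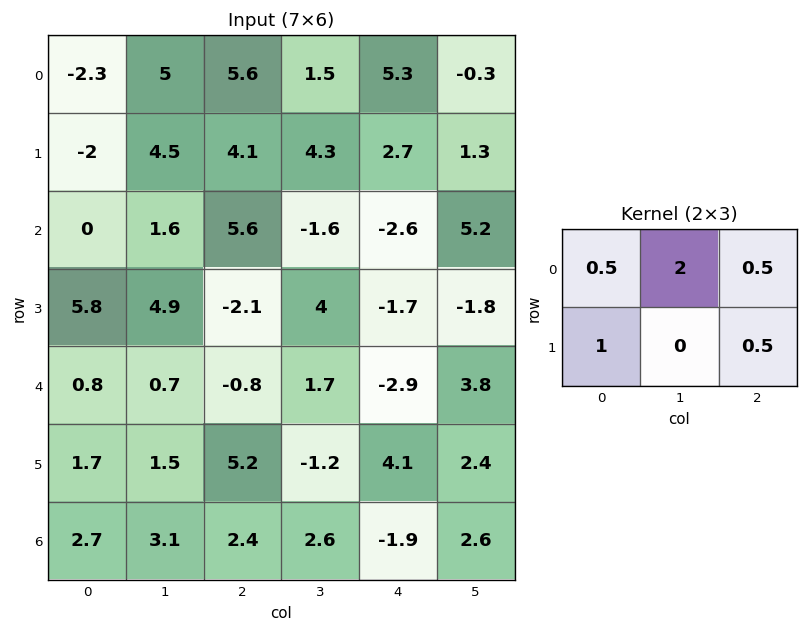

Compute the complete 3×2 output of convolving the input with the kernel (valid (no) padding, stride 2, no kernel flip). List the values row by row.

11.7 13.9
10.75 -4.65
5.7 8.8

Output[0,0]: The receptive field on the input at this output position is [-2.3 5 5.6 / -2 4.5 4.1]. Elementwise product with the kernel and sum: -2.3·0.5 + 5·2 + 5.6·0.5 + -2·1 + 4.1·0.5.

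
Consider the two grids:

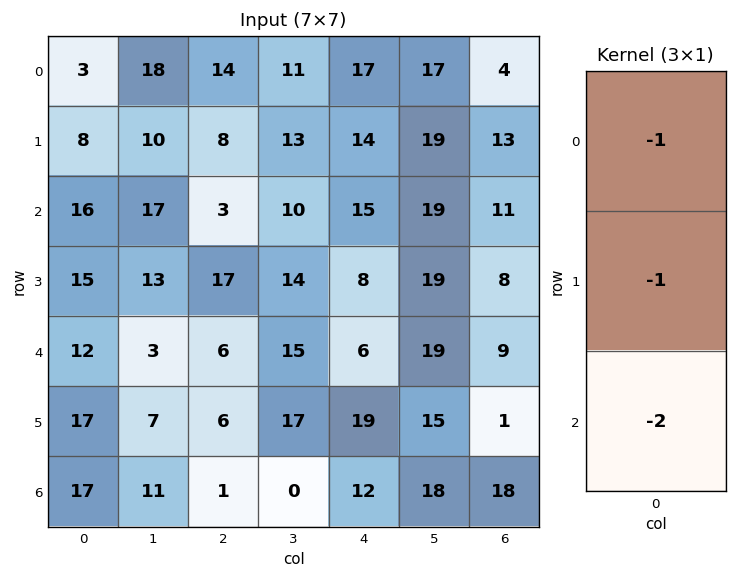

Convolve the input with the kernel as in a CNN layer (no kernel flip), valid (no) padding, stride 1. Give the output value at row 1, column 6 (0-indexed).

The receptive field on the input at this output position is [13 / 11 / 8]. Elementwise product with the kernel and sum: 13·-1 + 11·-1 + 8·-2.

-40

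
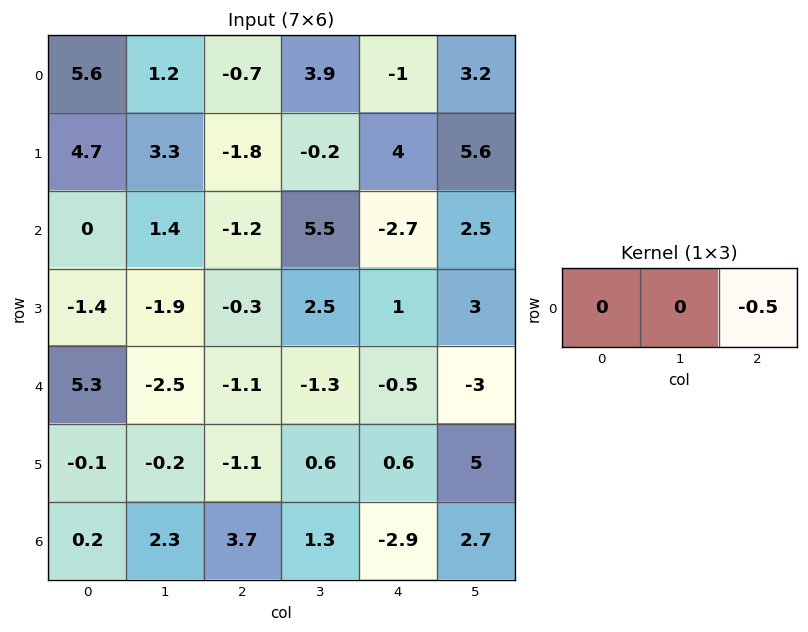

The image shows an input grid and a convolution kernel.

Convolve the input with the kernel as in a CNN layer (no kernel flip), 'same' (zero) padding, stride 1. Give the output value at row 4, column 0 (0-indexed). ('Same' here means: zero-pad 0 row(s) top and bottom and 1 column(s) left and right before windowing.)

1.25

The receptive field on the zero-padded input at this output position is [0 5.3 -2.5]. Elementwise product with the kernel and sum: -2.5·-0.5.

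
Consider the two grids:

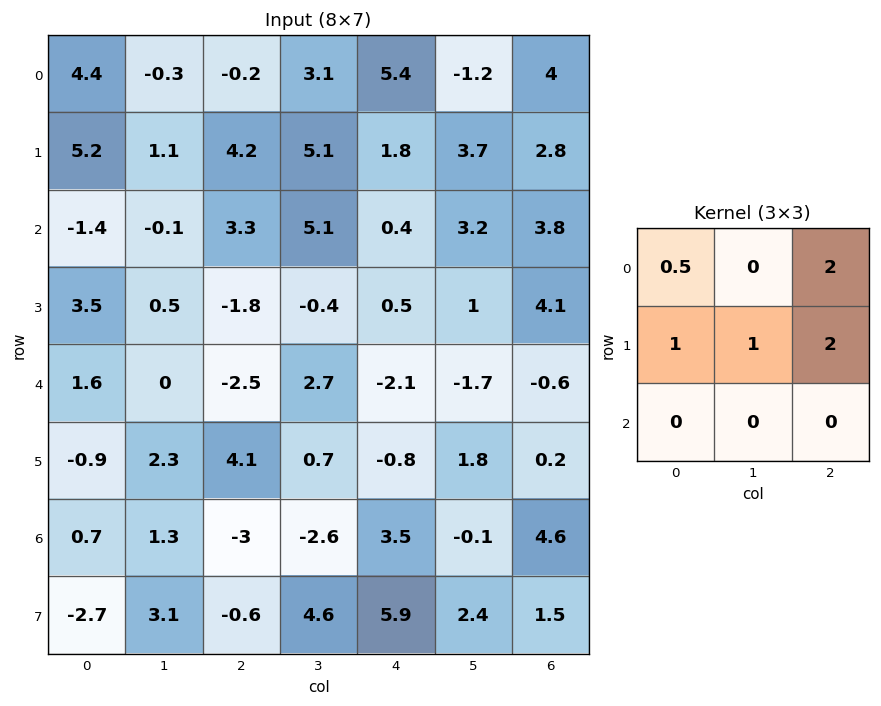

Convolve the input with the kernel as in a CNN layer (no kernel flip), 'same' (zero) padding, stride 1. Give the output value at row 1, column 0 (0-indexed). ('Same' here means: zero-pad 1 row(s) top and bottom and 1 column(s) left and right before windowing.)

6.8

The receptive field on the zero-padded input at this output position is [0 4.4 -0.3 / 0 5.2 1.1 / 0 -1.4 -0.1]. Elementwise product with the kernel and sum: 0·0.5 + -0.3·2 + 0·1 + 5.2·1 + 1.1·2.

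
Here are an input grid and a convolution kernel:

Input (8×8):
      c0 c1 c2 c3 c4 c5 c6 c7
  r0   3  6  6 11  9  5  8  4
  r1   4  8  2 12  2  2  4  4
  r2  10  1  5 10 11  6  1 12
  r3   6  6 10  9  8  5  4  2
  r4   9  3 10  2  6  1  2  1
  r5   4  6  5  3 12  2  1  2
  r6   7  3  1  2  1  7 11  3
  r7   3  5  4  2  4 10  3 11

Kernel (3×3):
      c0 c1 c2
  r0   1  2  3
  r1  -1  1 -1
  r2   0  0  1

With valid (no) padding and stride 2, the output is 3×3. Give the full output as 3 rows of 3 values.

40 74 40
27 55 21
43 19 14

Output[0,0]: The receptive field on the input at this output position is [3 6 6 / 4 8 2 / 10 1 5]. Elementwise product with the kernel and sum: 3·1 + 6·2 + 6·3 + 4·-1 + 8·1 + 2·-1 + 5·1.
Output[0,1]: The receptive field on the input at this output position is [6 11 9 / 2 12 2 / 5 10 11]. Elementwise product with the kernel and sum: 6·1 + 11·2 + 9·3 + 2·-1 + 12·1 + 2·-1 + 11·1.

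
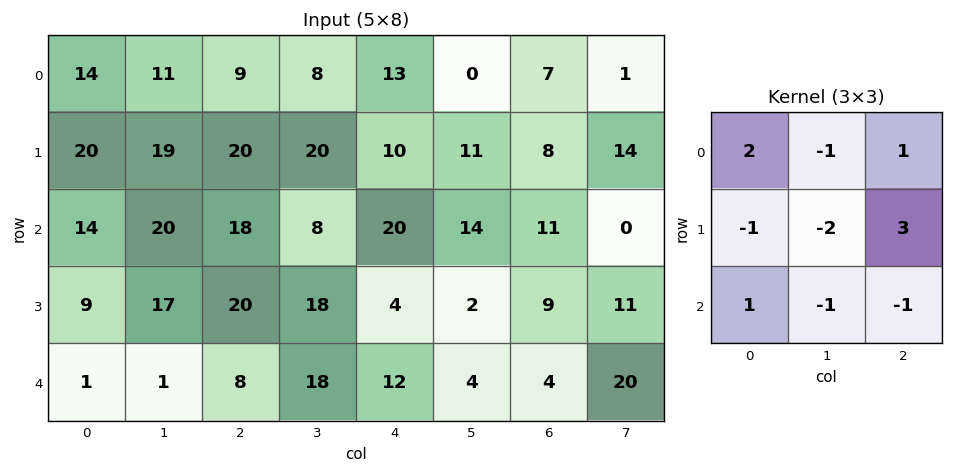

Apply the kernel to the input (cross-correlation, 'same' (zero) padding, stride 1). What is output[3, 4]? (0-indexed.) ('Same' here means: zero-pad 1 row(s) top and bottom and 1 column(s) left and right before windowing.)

-8

The receptive field on the zero-padded input at this output position is [8 20 14 / 18 4 2 / 18 12 4]. Elementwise product with the kernel and sum: 8·2 + 20·-1 + 14·1 + 18·-1 + 4·-2 + 2·3 + 18·1 + 12·-1 + 4·-1.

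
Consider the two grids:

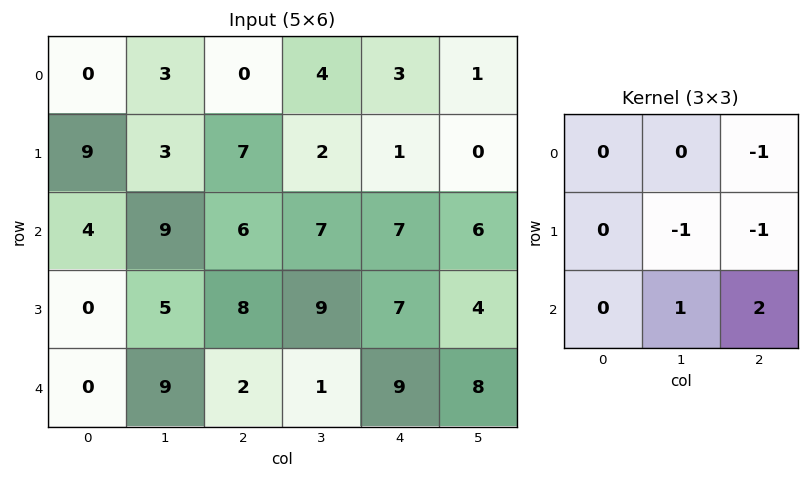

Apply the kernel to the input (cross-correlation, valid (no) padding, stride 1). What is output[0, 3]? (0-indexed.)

17

The receptive field on the input at this output position is [4 3 1 / 2 1 0 / 7 7 6]. Elementwise product with the kernel and sum: 1·-1 + 1·-1 + 0·-1 + 7·1 + 6·2.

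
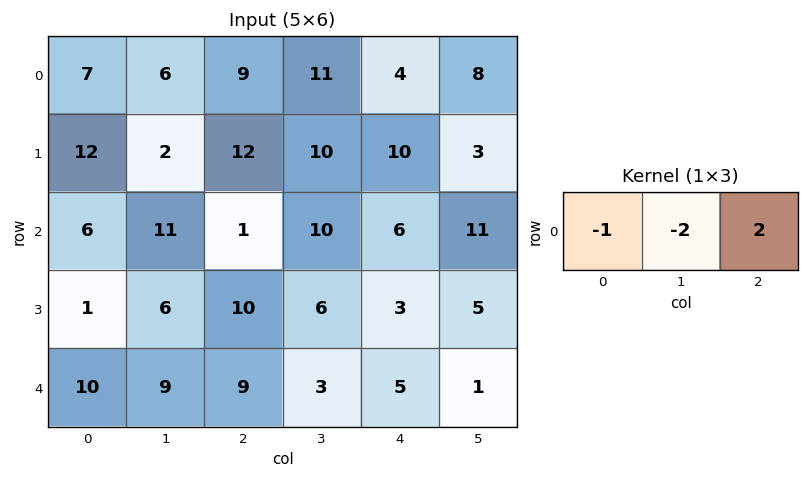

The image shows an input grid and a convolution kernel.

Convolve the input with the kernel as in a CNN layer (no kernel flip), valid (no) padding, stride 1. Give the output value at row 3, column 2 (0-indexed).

-16

The receptive field on the input at this output position is [10 6 3]. Elementwise product with the kernel and sum: 10·-1 + 6·-2 + 3·2.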